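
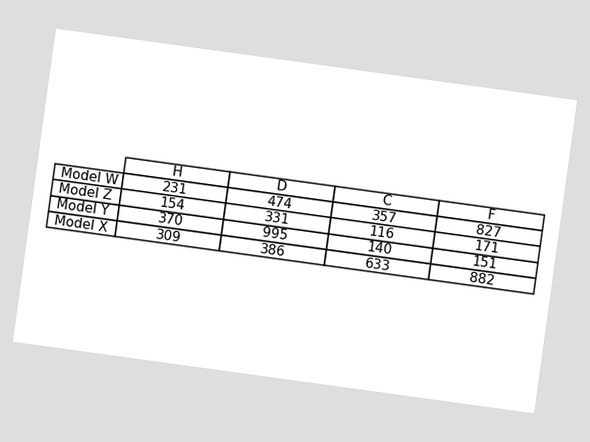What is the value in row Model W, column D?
The chart is tilted about 8° clockwise. The (Model W, D) cell reads 474.

474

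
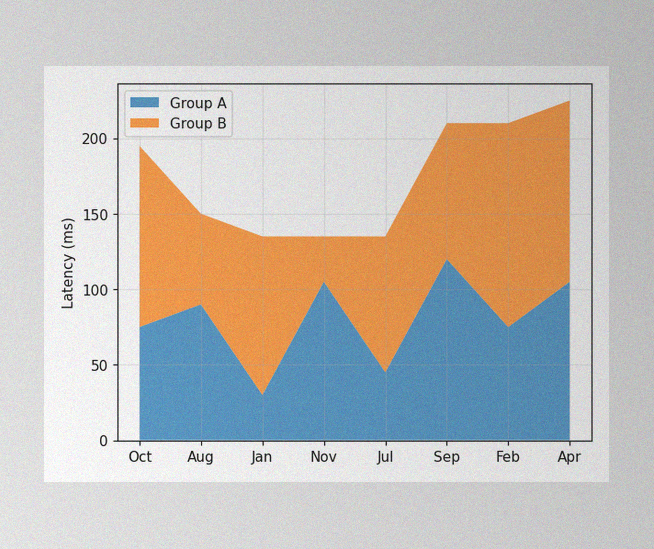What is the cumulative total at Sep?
210ms

The image has some photo noise and uneven lighting. The stacked total at Sep reaches 210ms.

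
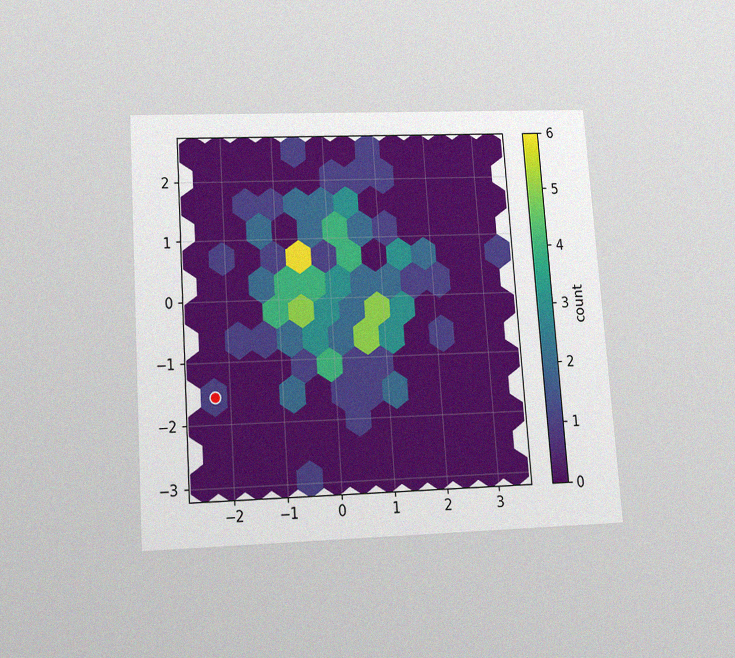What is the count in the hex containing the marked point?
The chart is tilted about 4° counter-clockwise and viewed slightly from below, with some photo noise. The marked hex reads 1 on the colorbar.

1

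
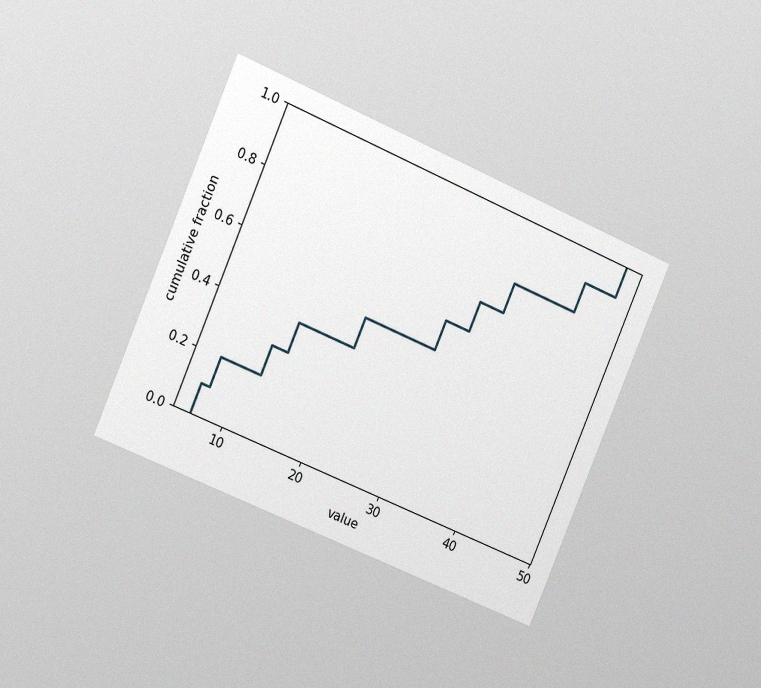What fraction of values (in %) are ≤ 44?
The chart is tilted about 23° clockwise and viewed slightly from the left, with some photo noise. At x=44 the ECDF step is at 90%.

90%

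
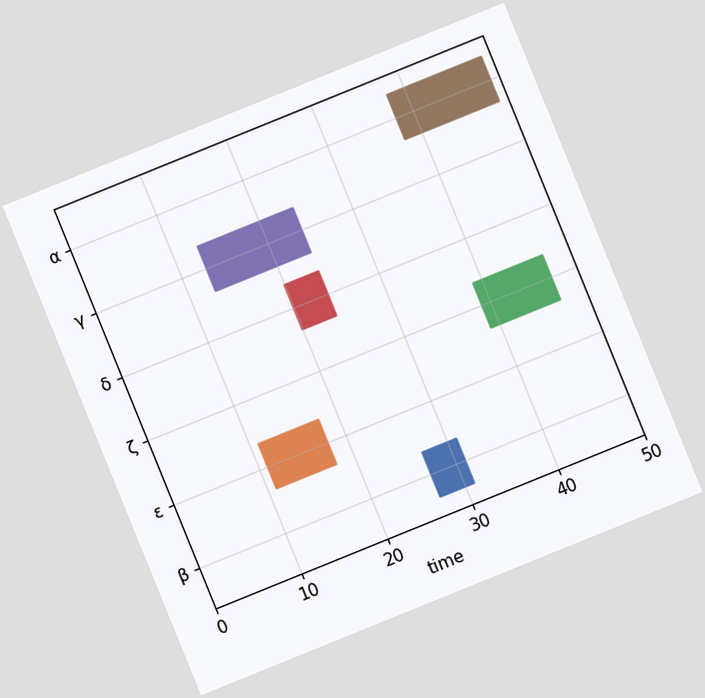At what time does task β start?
27

The chart is tilted about 22° counter-clockwise. The β bar begins at t=27.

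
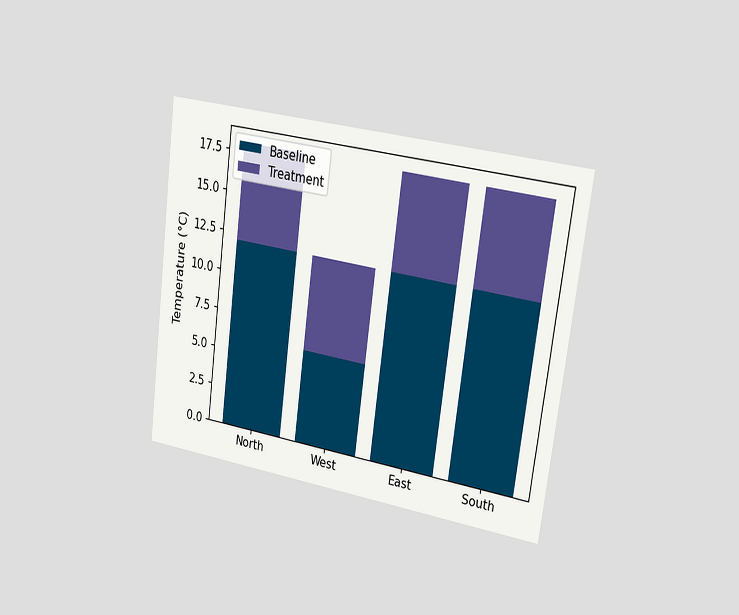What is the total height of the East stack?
18°C

The chart is tilted about 7° clockwise and viewed slightly from the right. The East stack's top reaches 18°C on the y-axis.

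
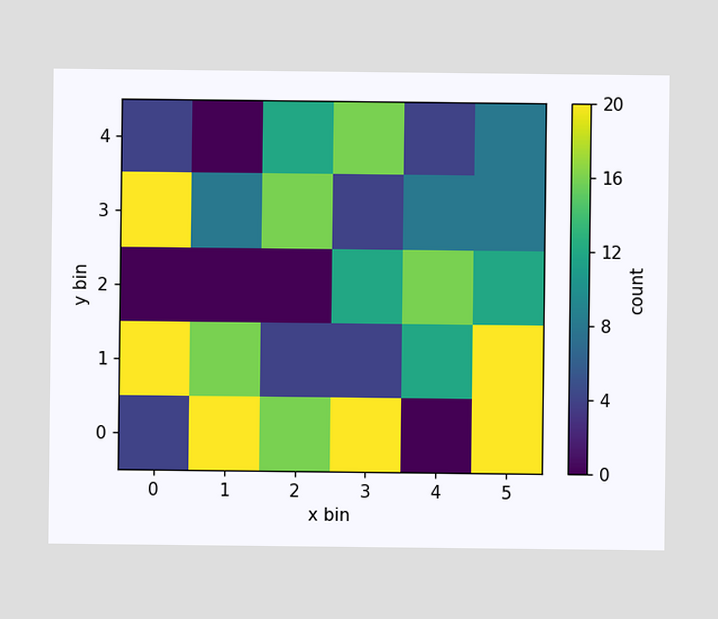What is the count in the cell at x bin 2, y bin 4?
Matching the cell (2, 4) against the colorbar gives 12.

12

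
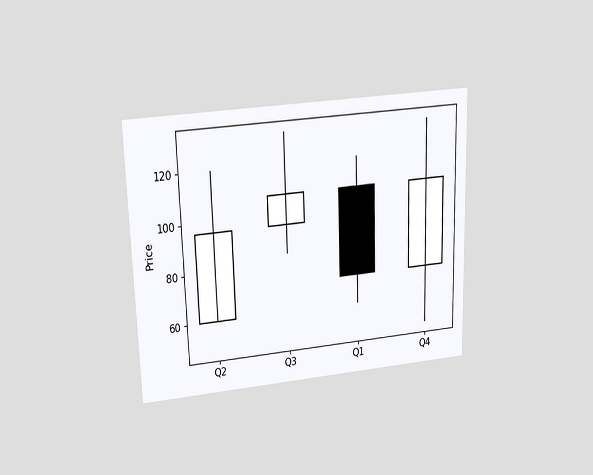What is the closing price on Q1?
The chart is viewed slightly from above. The Q1 candle closes at 72.

72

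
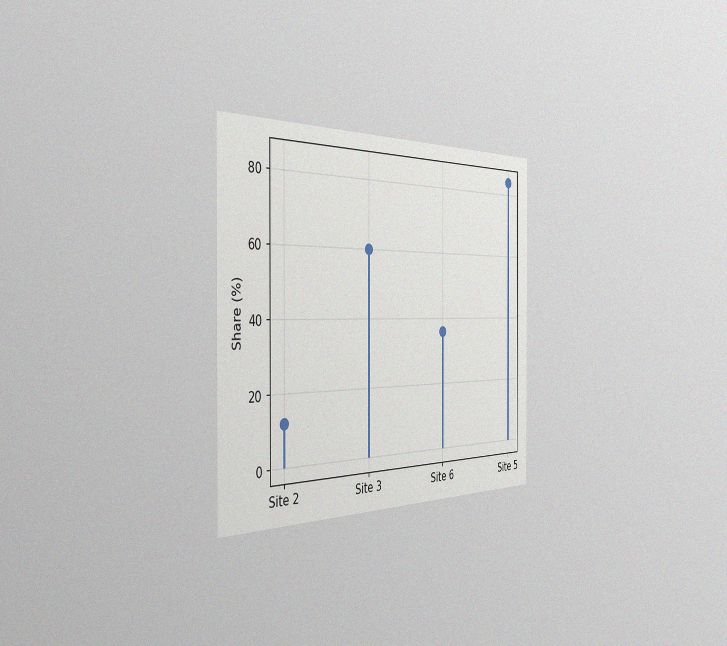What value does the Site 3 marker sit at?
The chart is viewed slightly from the left, with some photo noise. The Site 3 marker sits at 60%.

60%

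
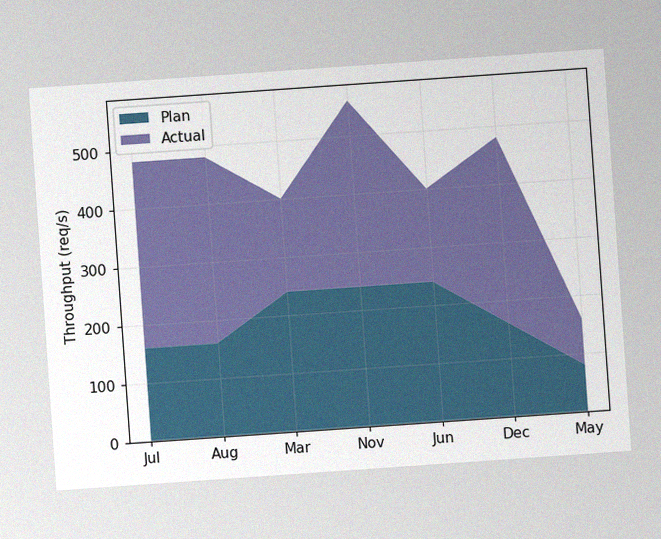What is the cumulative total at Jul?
480req/s

The chart is tilted about 4° counter-clockwise, with some photo noise. The stacked total at Jul reaches 480req/s.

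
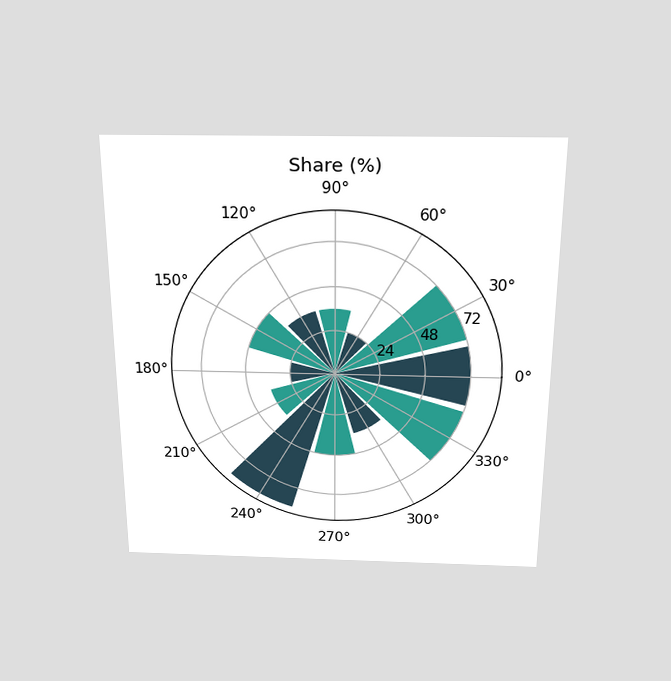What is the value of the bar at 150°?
The chart is viewed slightly from above. The bar at 150° reaches 48% on the radial axis.

48%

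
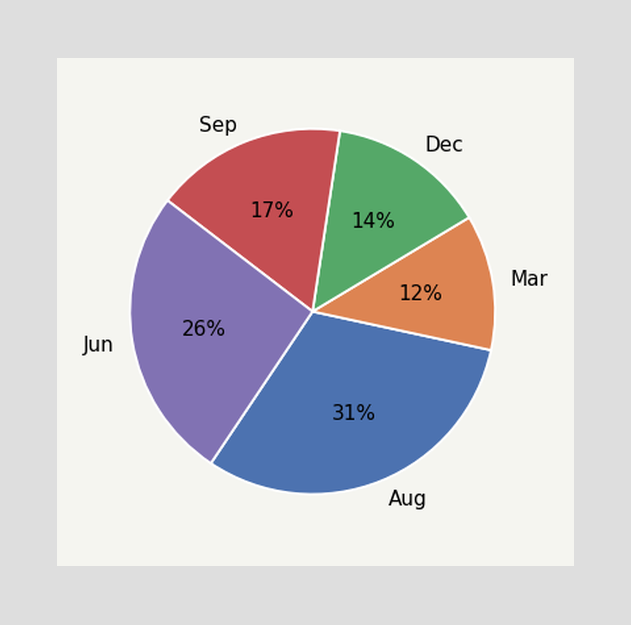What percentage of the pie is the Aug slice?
31%

The Aug slice takes up 31% of the pie.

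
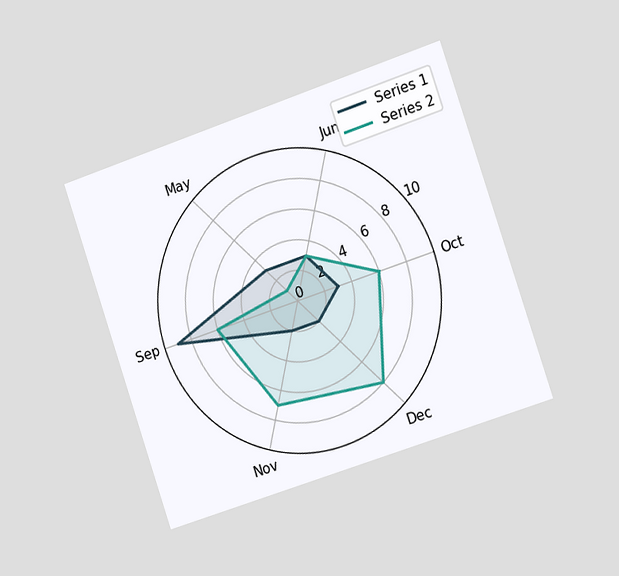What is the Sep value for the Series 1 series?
The chart is tilted about 19° counter-clockwise and viewed slightly from the right. On the Sep axis, Series 1 reaches 9.

9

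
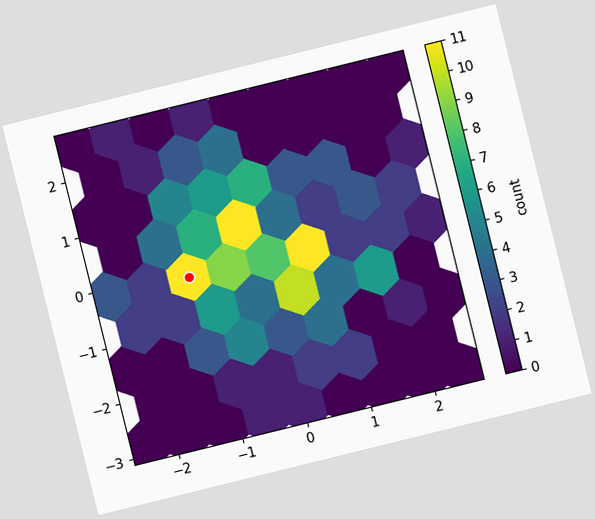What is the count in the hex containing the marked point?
The chart is tilted about 14° counter-clockwise. The marked hex reads 11 on the colorbar.

11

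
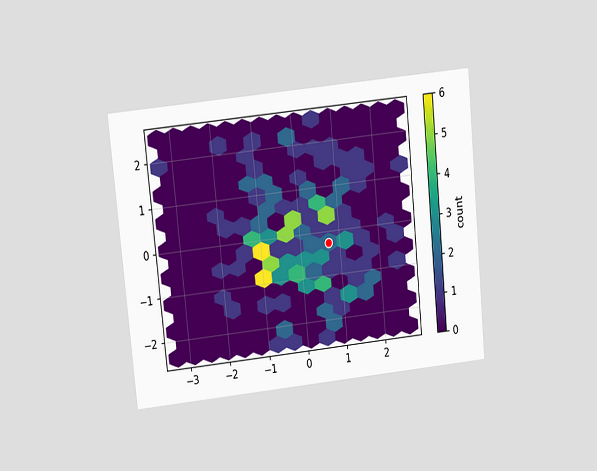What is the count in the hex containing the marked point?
2

The chart is tilted about 6° counter-clockwise and viewed slightly from above. The marked hex reads 2 on the colorbar.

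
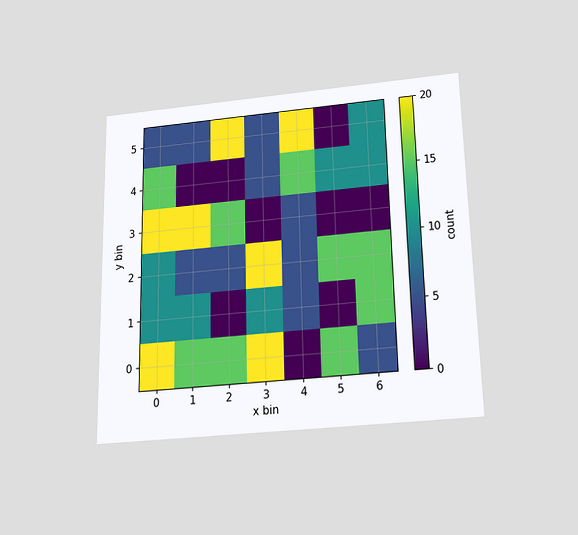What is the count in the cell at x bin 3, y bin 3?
0

The chart is viewed slightly from below. Matching the cell (3, 3) against the colorbar gives 0.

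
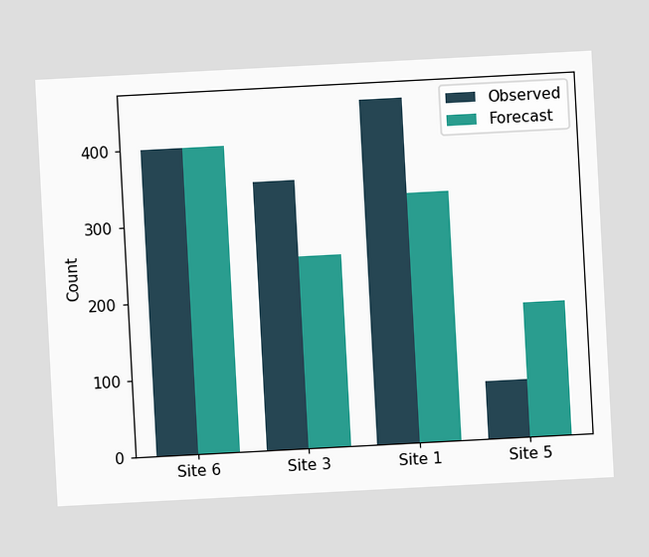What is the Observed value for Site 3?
350

The chart is tilted about 3° counter-clockwise. The Observed bar at Site 3 reaches 350 on the y-axis.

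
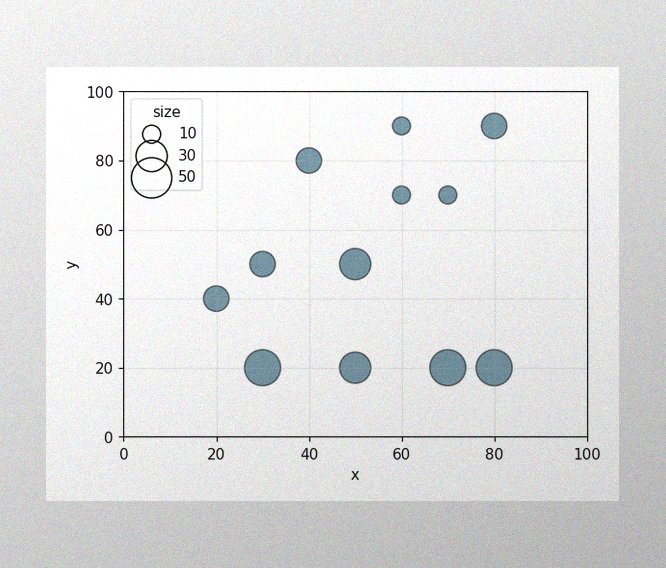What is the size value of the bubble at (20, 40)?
The image has some photo noise and uneven lighting. Matching the bubble at (20, 40) against the size legend gives 20.

20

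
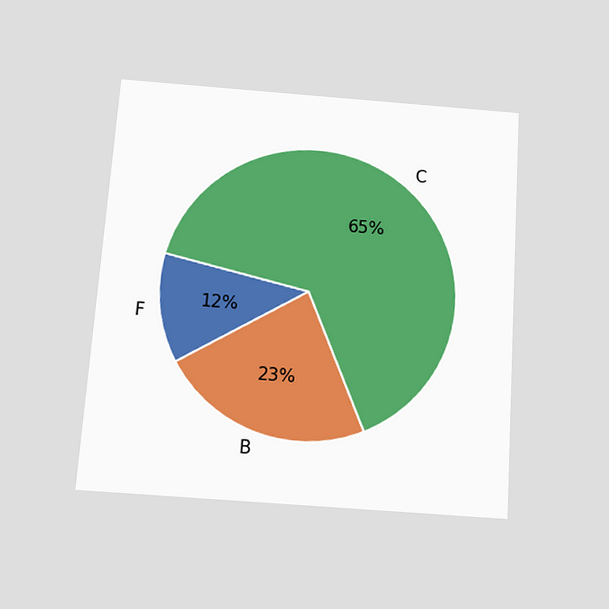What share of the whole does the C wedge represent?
The chart is tilted about 4° clockwise and viewed slightly from below. The C slice takes up 65% of the pie.

65%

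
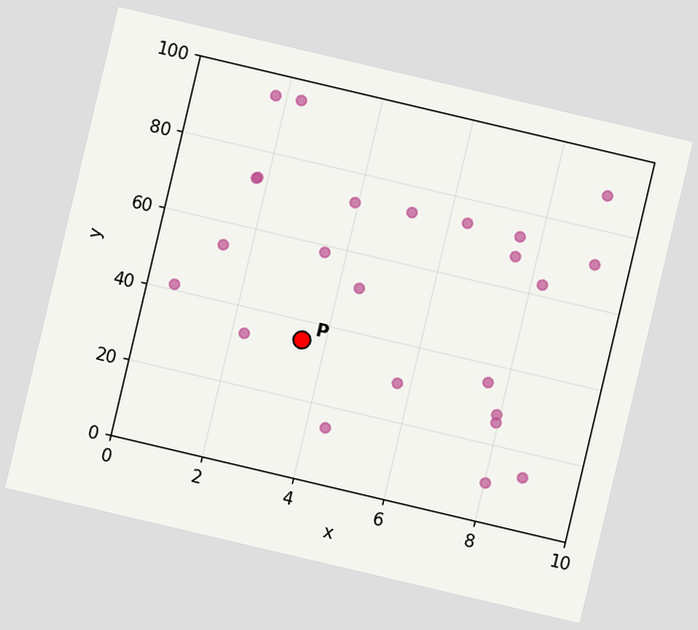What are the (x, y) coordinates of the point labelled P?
The chart is tilted about 13° clockwise. Following the gridlines from P to each axis, P sits at (3.5, 35).

(3.5, 35)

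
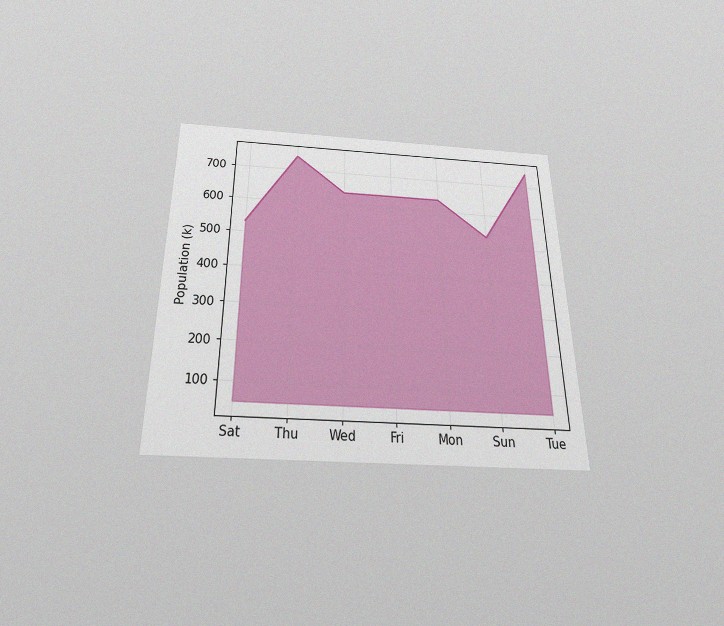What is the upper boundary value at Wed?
636k

The chart is viewed slightly from below, with some photo noise. At Wed the upper boundary is at 636k.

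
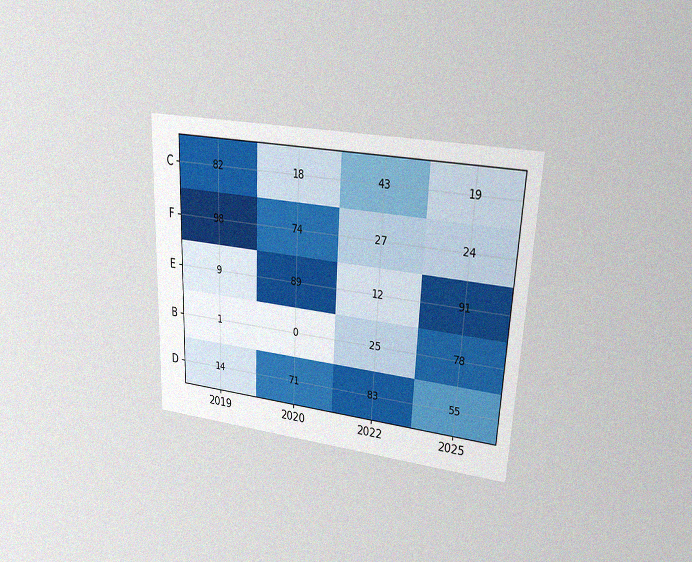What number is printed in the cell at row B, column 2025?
78

The chart is tilted about 2° clockwise and viewed at a slight angle, with some photo noise. The (B, 2025) cell reads 78.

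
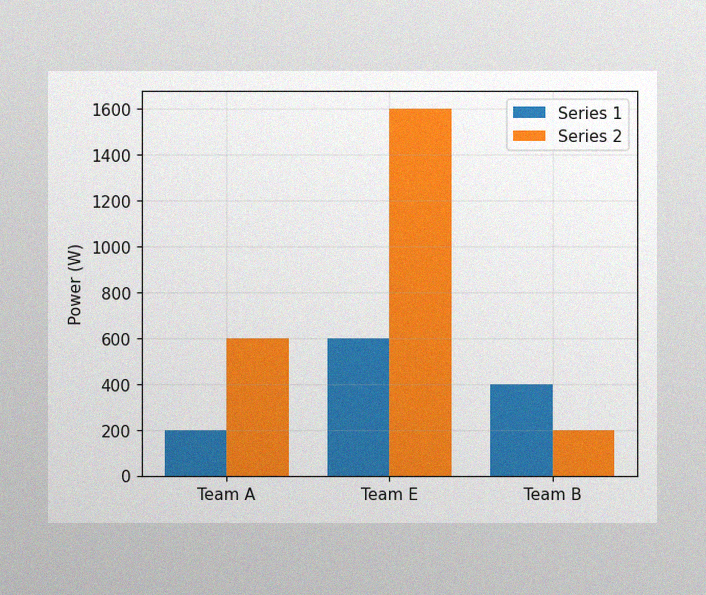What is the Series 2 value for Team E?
The image has some photo noise and uneven lighting. The Series 2 bar at Team E reaches 1600W on the y-axis.

1600W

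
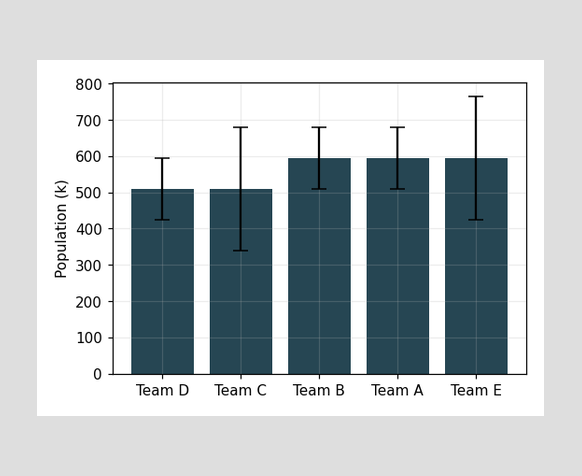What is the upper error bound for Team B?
The Team B bar's upper whisker reaches 680k.

680k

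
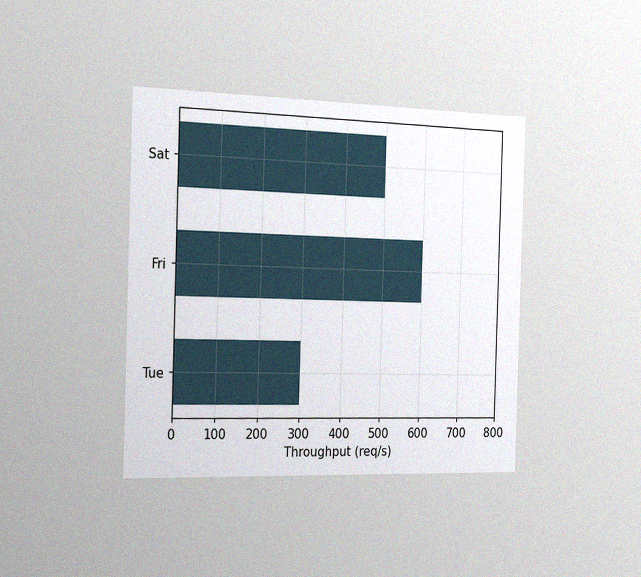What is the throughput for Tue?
300req/s

The chart is viewed slightly from the left, with some photo noise. Reading along the chart's x-axis, the Tue bar reaches 300req/s.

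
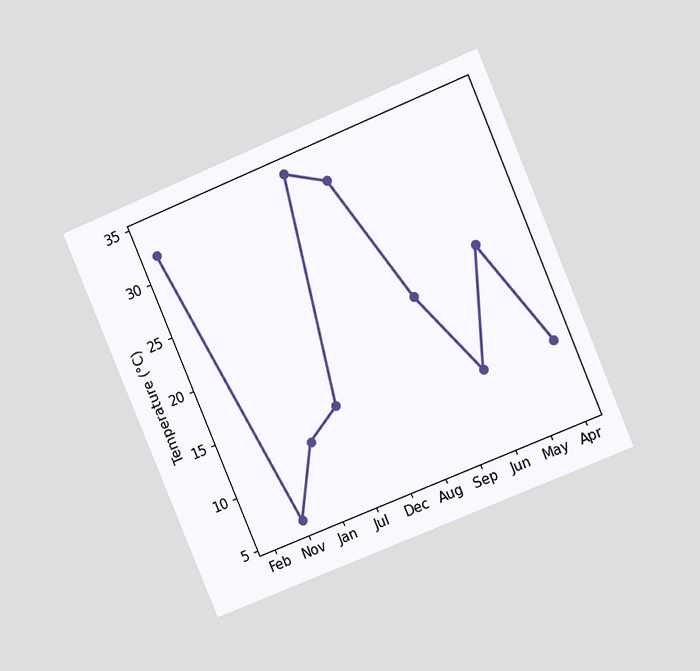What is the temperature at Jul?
The chart is tilted about 23° counter-clockwise and viewed at a slight angle. At Jul, the line is at 14°C.

14°C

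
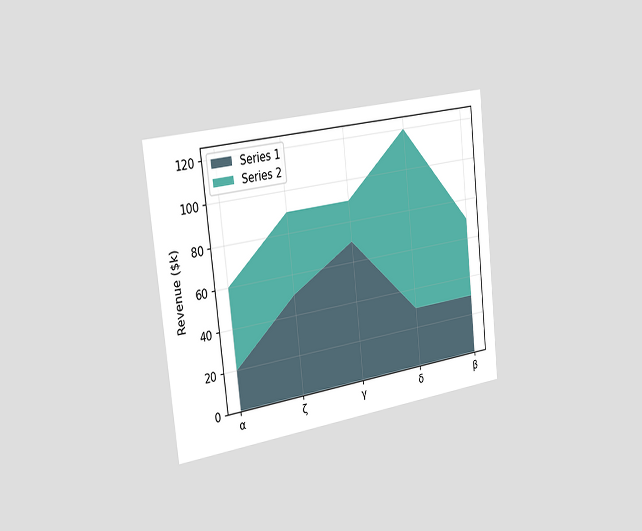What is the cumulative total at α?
The chart is tilted about 6° counter-clockwise and viewed slightly from the left. The stacked total at α reaches $60k.

$60k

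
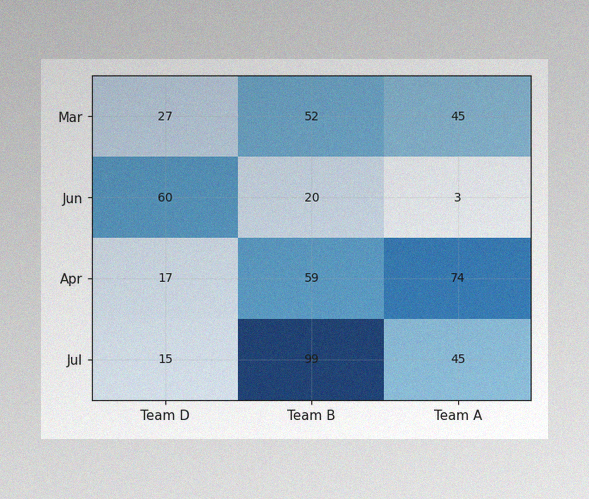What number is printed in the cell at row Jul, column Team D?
The image has some photo noise and uneven lighting. The (Jul, Team D) cell reads 15.

15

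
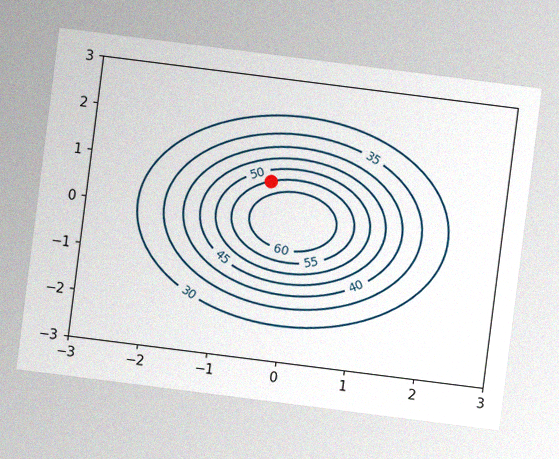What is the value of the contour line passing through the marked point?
The chart is tilted about 7° clockwise, with some photo noise. The marked point sits on the contour labelled 55.

55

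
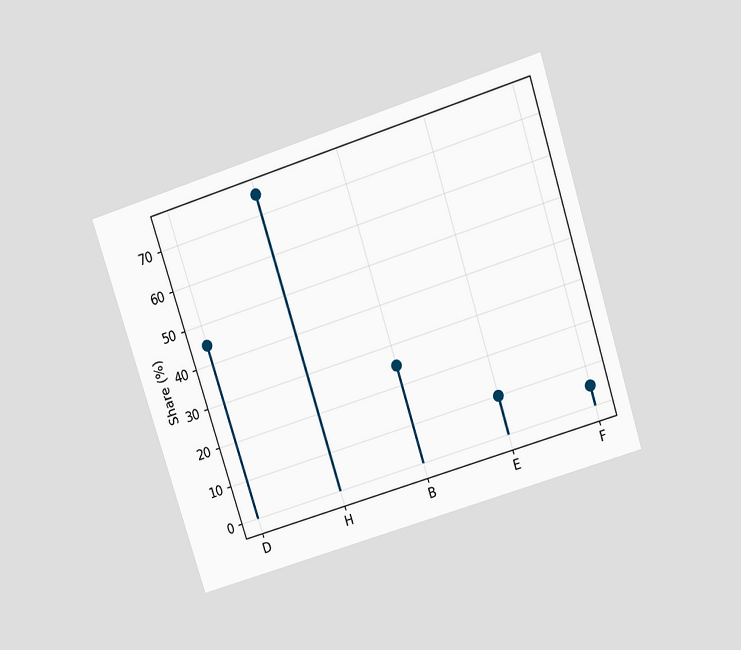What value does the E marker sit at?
The chart is tilted about 18° counter-clockwise and viewed slightly from above. The E marker sits at 10%.

10%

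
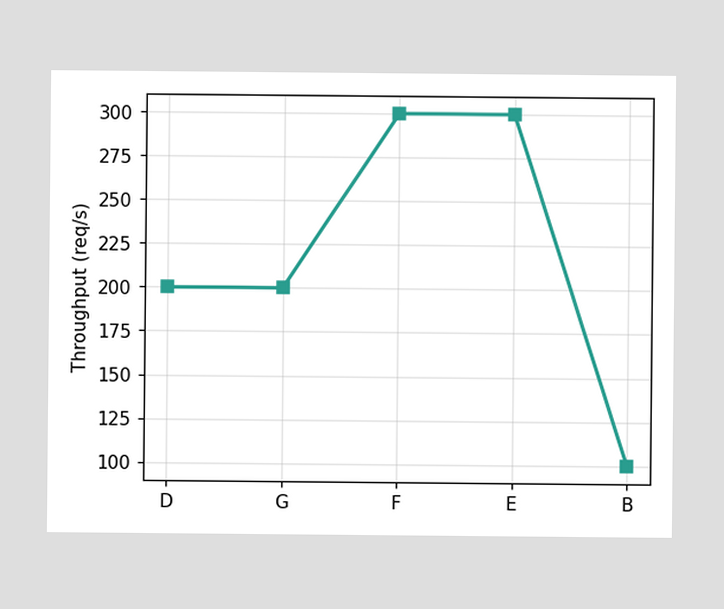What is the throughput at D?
At D, the line is at 200req/s.

200req/s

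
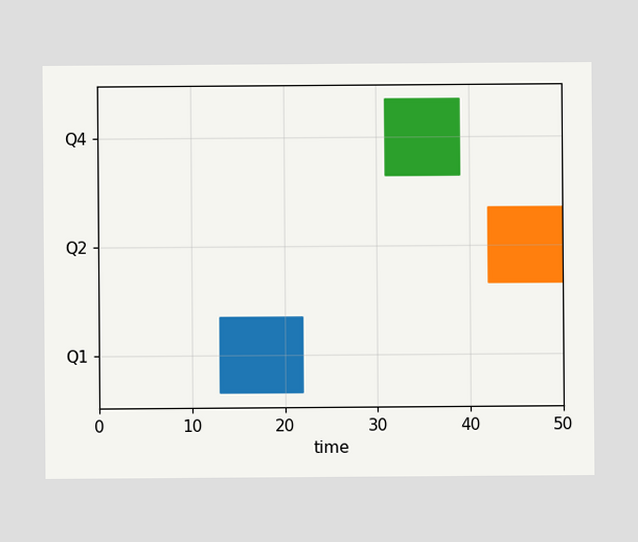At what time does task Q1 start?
The Q1 bar begins at t=13.

13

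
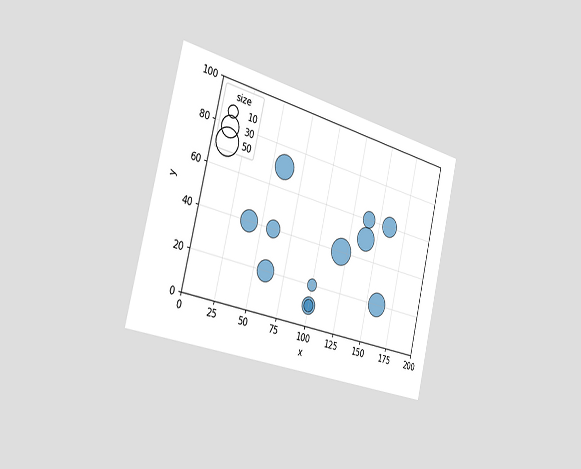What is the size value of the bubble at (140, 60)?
20

The chart is tilted about 14° clockwise and viewed slightly from the left. Matching the bubble at (140, 60) against the size legend gives 20.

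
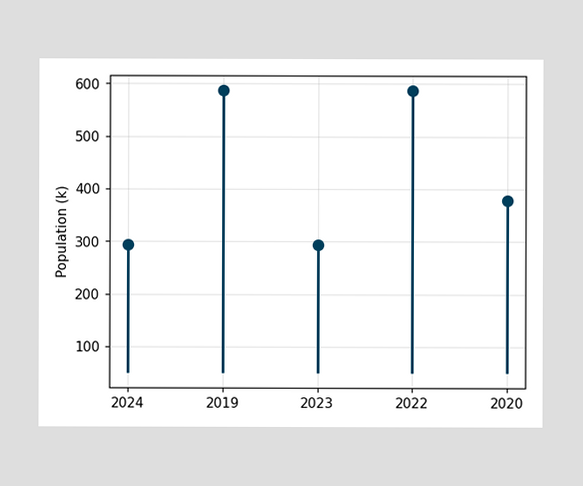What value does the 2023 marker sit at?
The 2023 marker sits at 294k.

294k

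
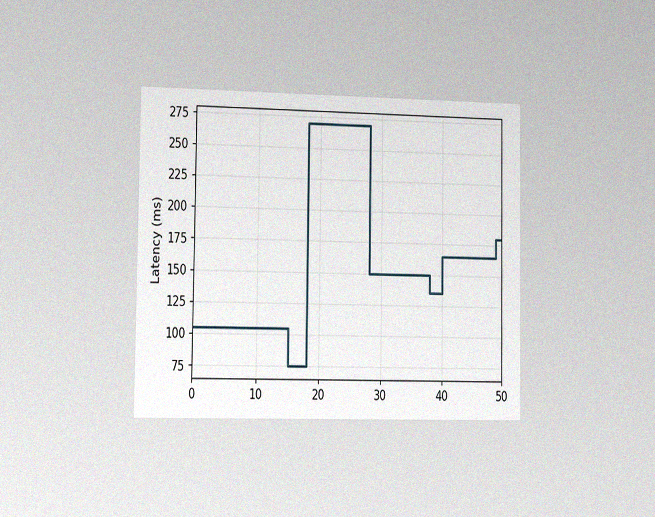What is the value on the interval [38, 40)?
135ms

The chart is viewed slightly from the left, with some photo noise. On [38, 40) the step sits at 135ms.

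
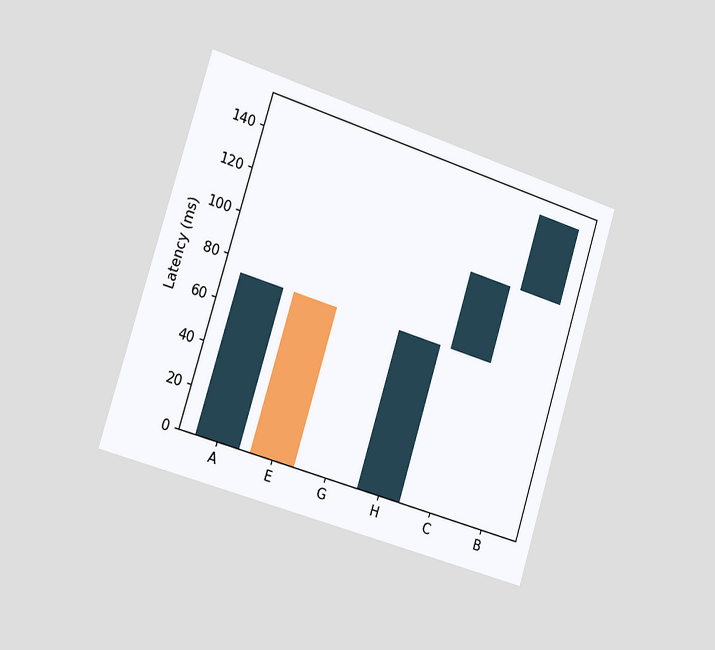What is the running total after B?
The chart is tilted about 17° clockwise and viewed slightly from the left. After B the running total reaches 148ms.

148ms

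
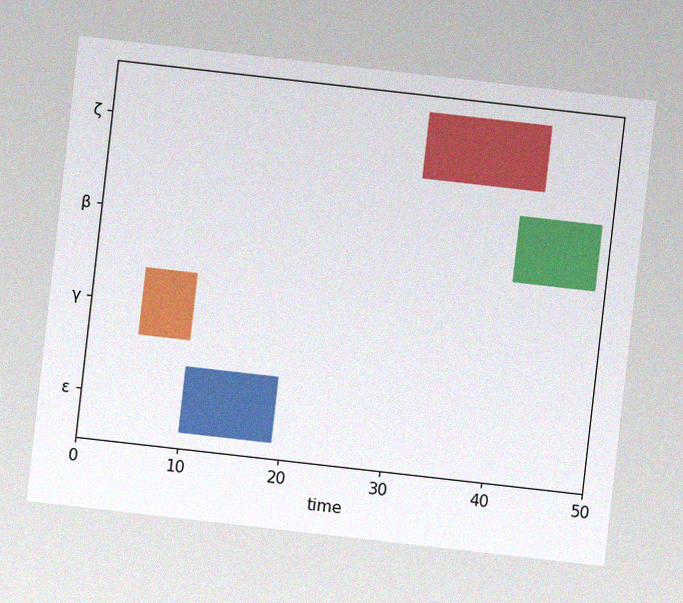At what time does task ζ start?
31

The chart is tilted about 6° clockwise, with some photo noise. The ζ bar begins at t=31.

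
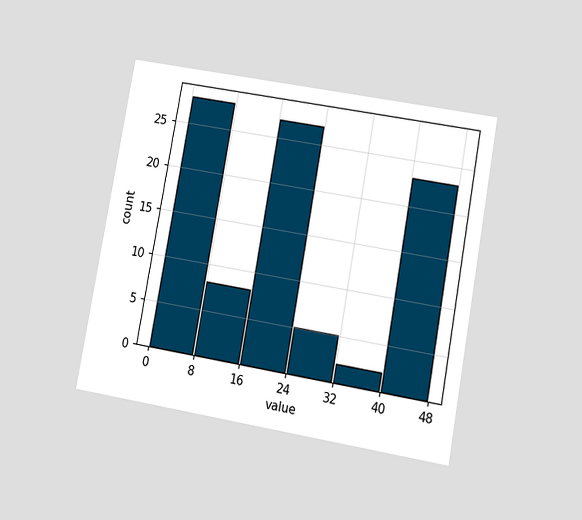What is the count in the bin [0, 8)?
28

The chart is tilted about 10° clockwise and viewed at a slight angle. The [0, 8) bin has height 28.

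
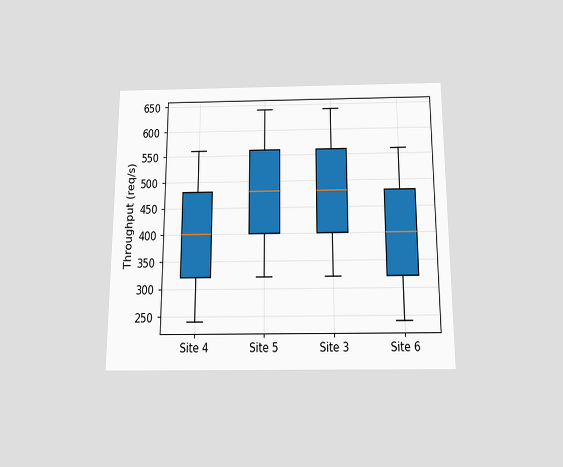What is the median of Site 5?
480req/s

The chart is viewed slightly from below. The median line in the Site 5 box sits at 480req/s.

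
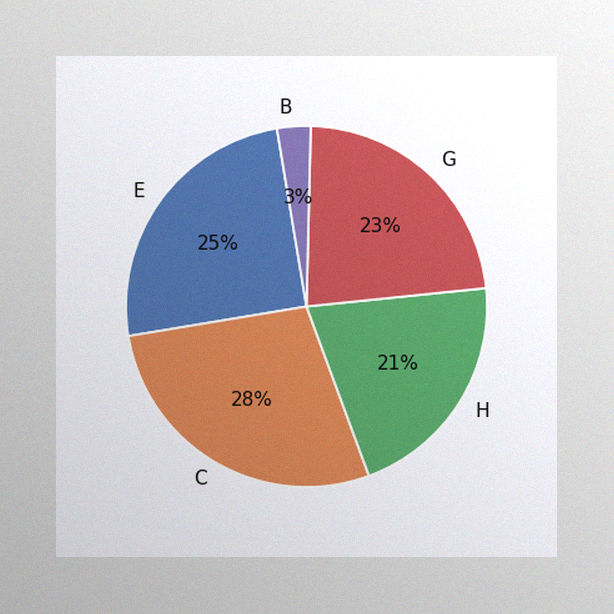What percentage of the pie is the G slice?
23%

The image has some photo noise and uneven lighting. The G slice takes up 23% of the pie.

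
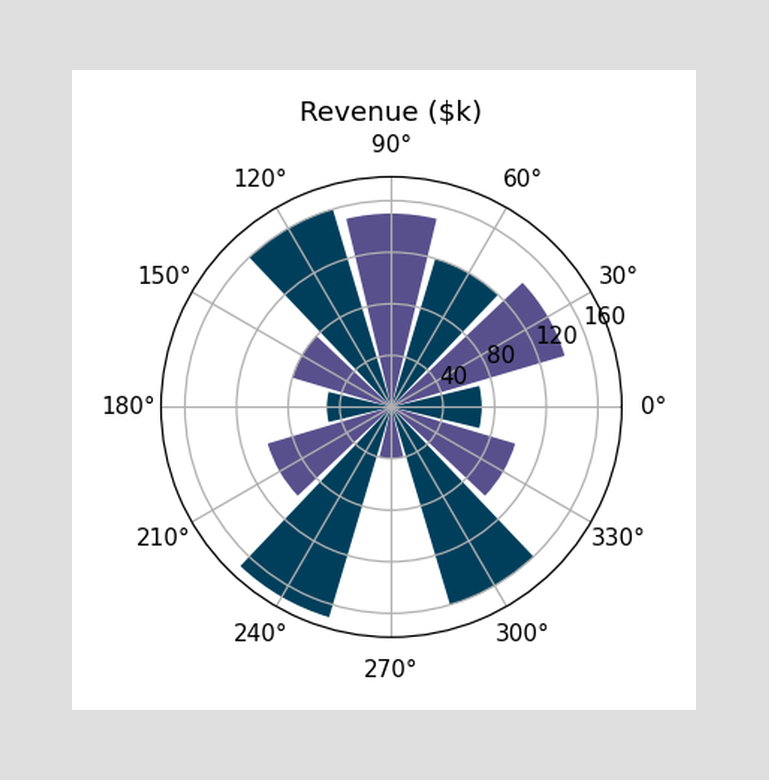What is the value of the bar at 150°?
$80k

The bar at 150° reaches $80k on the radial axis.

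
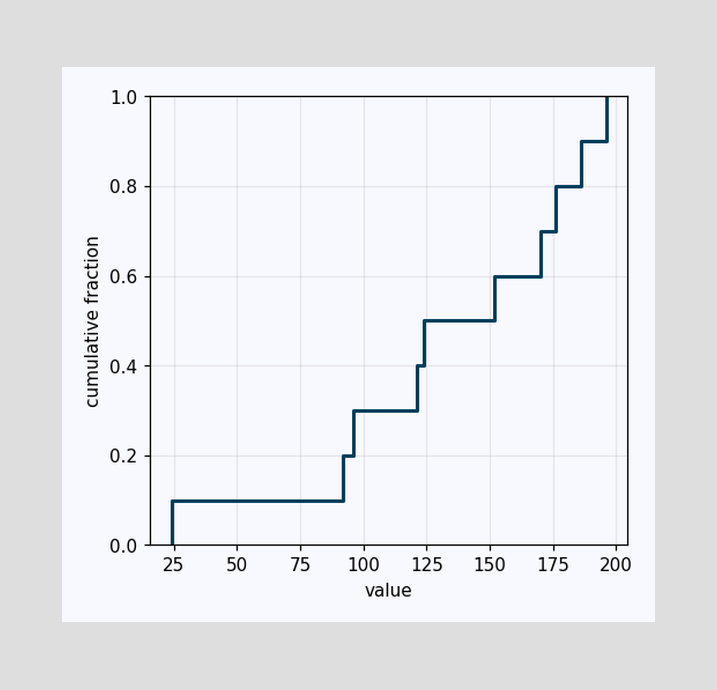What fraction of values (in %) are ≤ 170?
70%

At x=170 the ECDF step is at 70%.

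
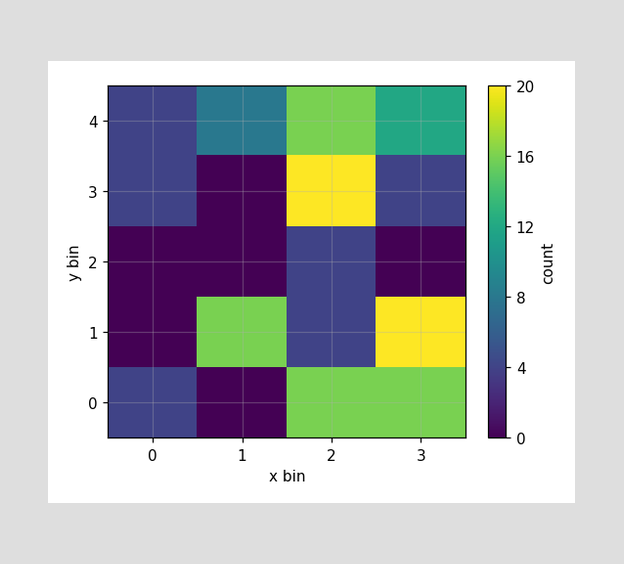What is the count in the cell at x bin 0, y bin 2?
0

Matching the cell (0, 2) against the colorbar gives 0.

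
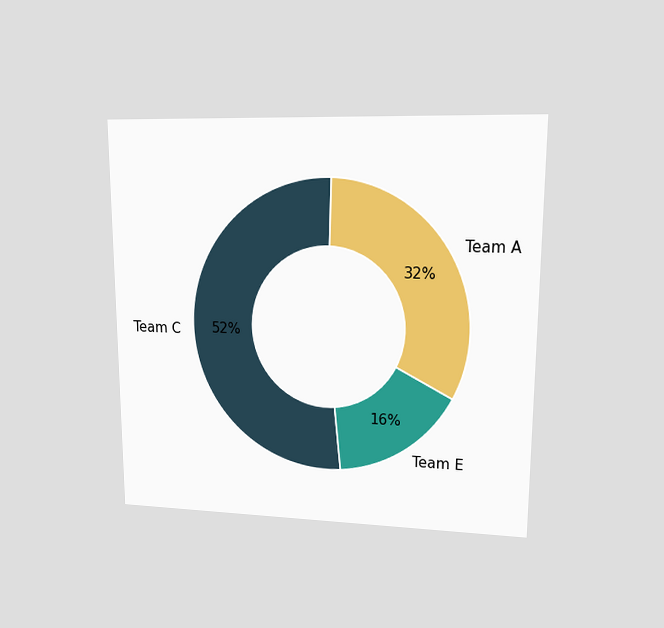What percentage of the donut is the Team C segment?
The chart is viewed at a slight angle. The Team C segment takes up 52% of the ring.

52%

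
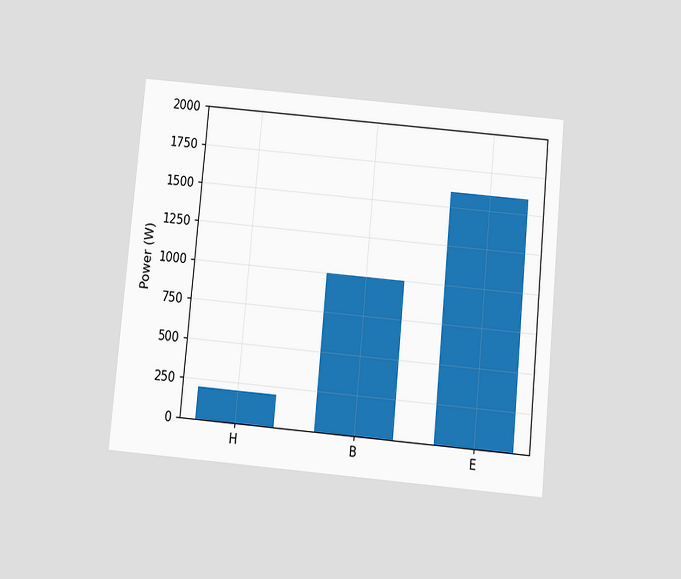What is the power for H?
200W

The chart is tilted about 5° clockwise and viewed slightly from below. Reading along the chart's y-axis, the H bar reaches 200W.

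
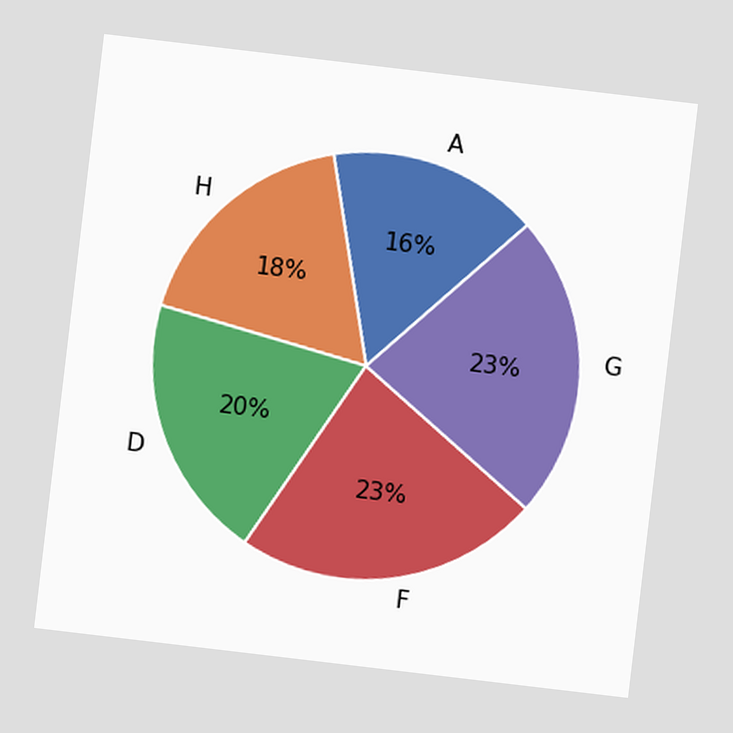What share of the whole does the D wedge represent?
The chart is tilted about 7° clockwise. The D slice takes up 20% of the pie.

20%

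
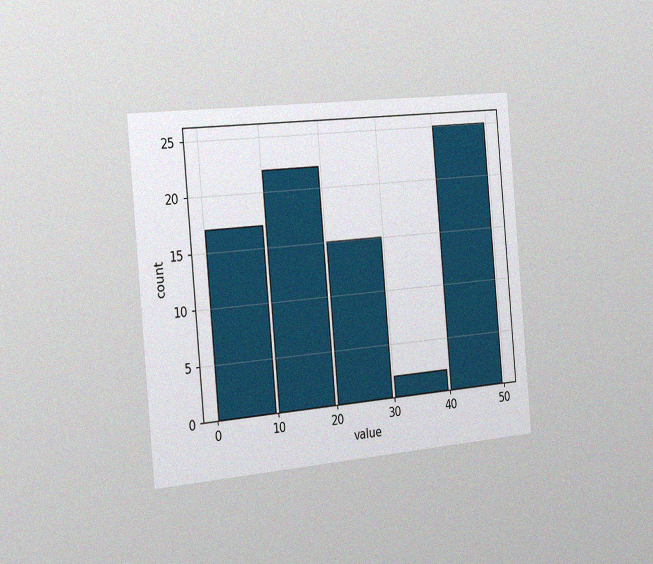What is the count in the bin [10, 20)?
The chart is tilted about 5° counter-clockwise and viewed slightly from the left, with some photo noise. The [10, 20) bin has height 22.

22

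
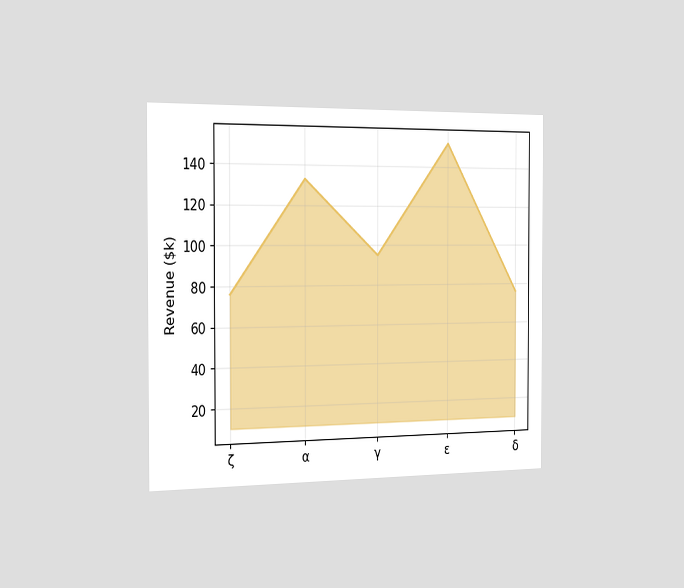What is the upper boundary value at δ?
The chart is viewed slightly from the left. At δ the upper boundary is at $76k.

$76k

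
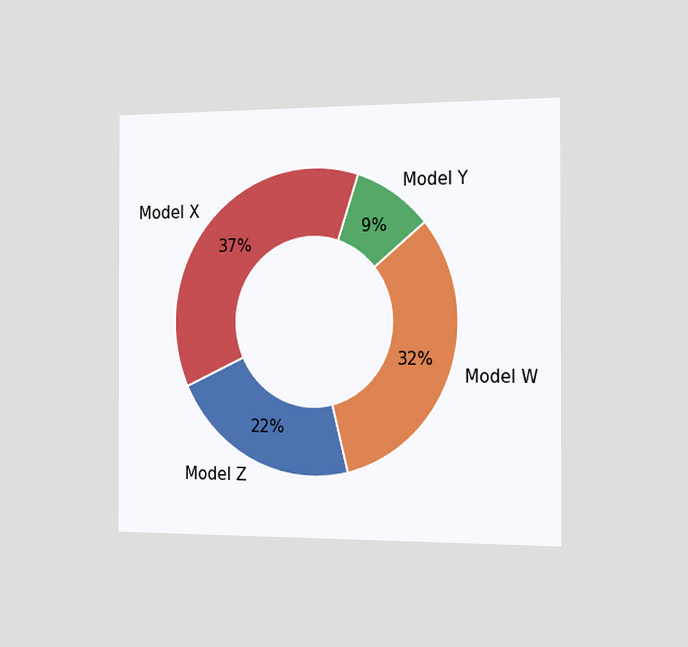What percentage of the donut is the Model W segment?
The chart is viewed slightly from the right. The Model W segment takes up 32% of the ring.

32%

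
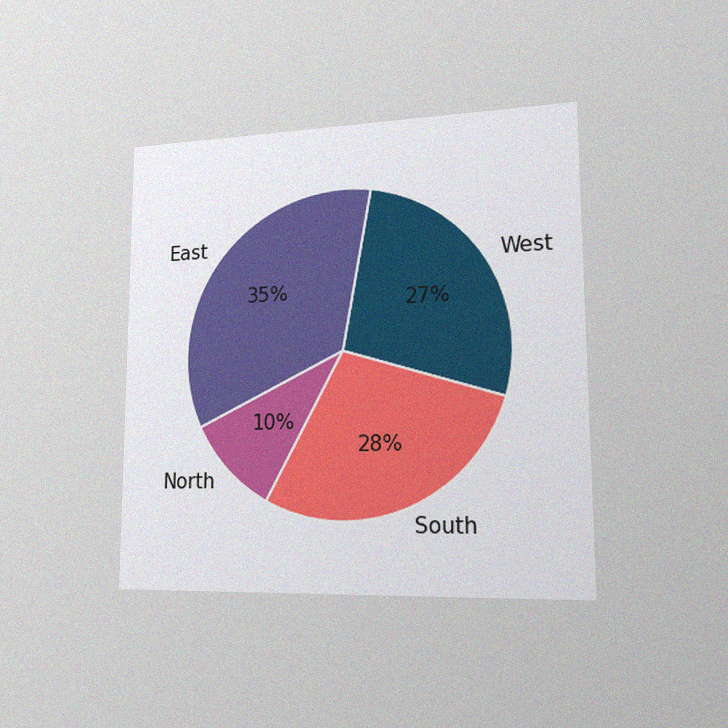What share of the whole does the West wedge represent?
The chart is viewed slightly from the right, with some photo noise. The West slice takes up 27% of the pie.

27%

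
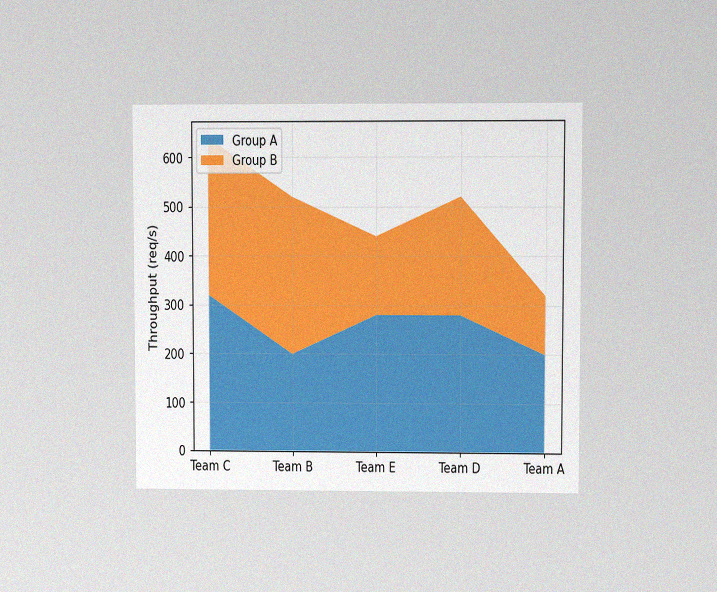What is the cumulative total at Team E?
440req/s

The chart is viewed at a slight angle, with some photo noise. The stacked total at Team E reaches 440req/s.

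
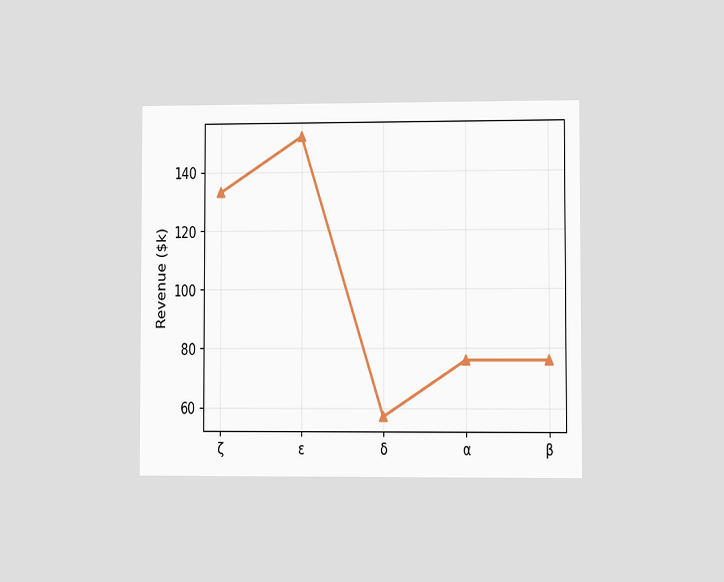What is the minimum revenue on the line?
The chart is viewed at a slight angle. The lowest point is at δ, and reading across to the y-axis gives $57k.

$57k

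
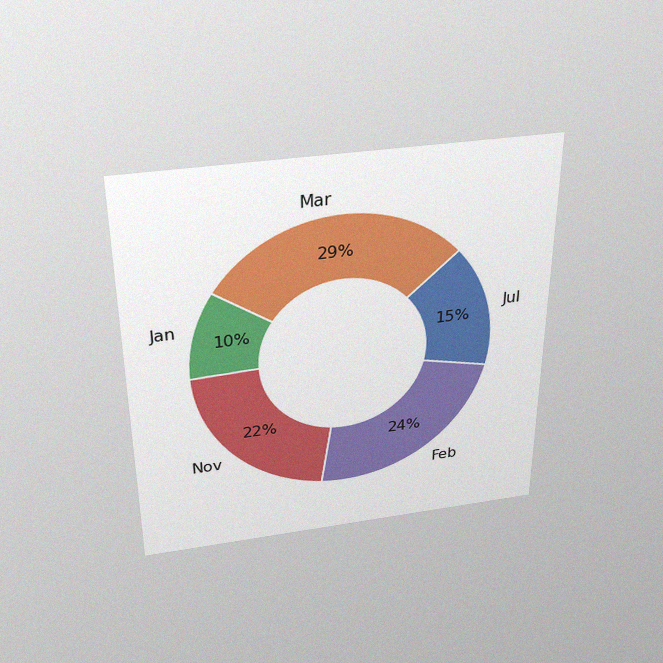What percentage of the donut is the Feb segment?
The chart is viewed slightly from above, with some photo noise. The Feb segment takes up 24% of the ring.

24%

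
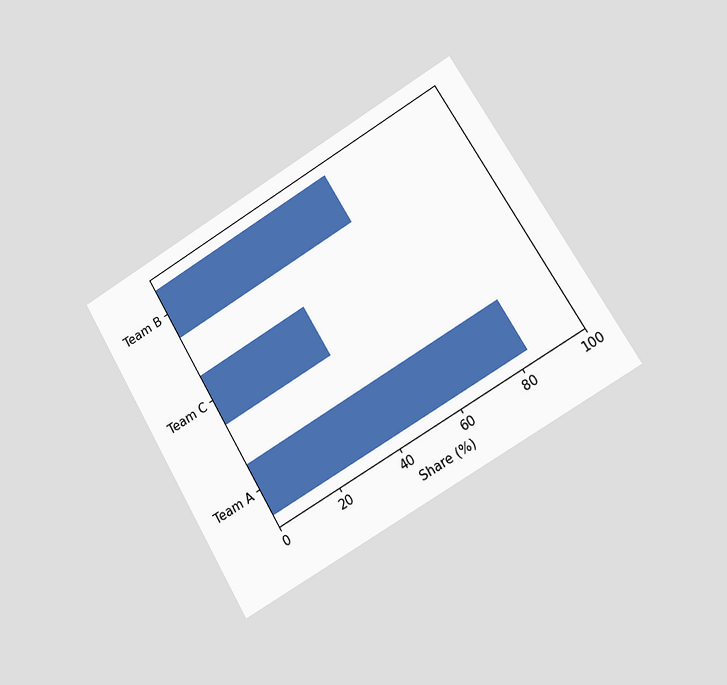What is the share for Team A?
84%

The chart is tilted about 31° counter-clockwise and viewed slightly from the right. Reading along the chart's x-axis, the Team A bar reaches 84%.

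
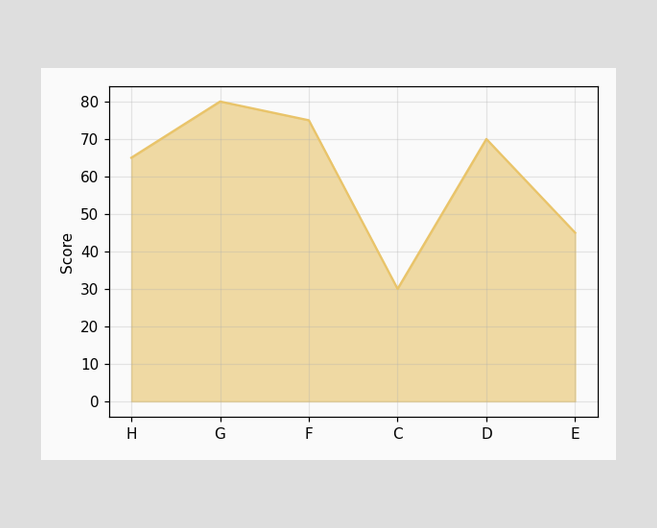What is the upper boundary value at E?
45

At E the upper boundary is at 45.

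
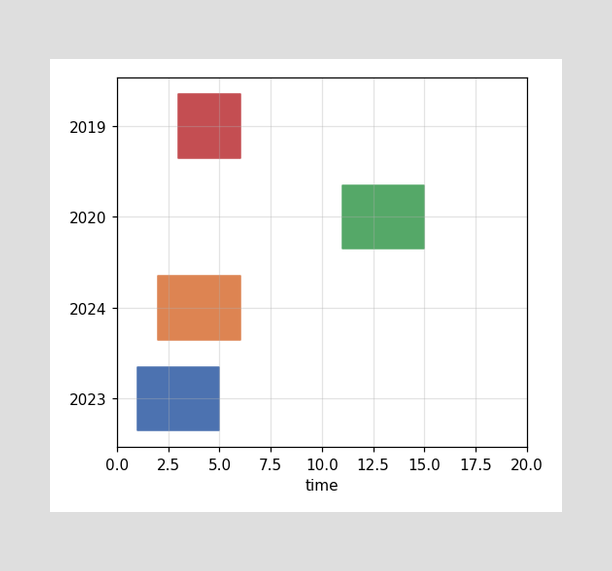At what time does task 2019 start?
The 2019 bar begins at t=3.

3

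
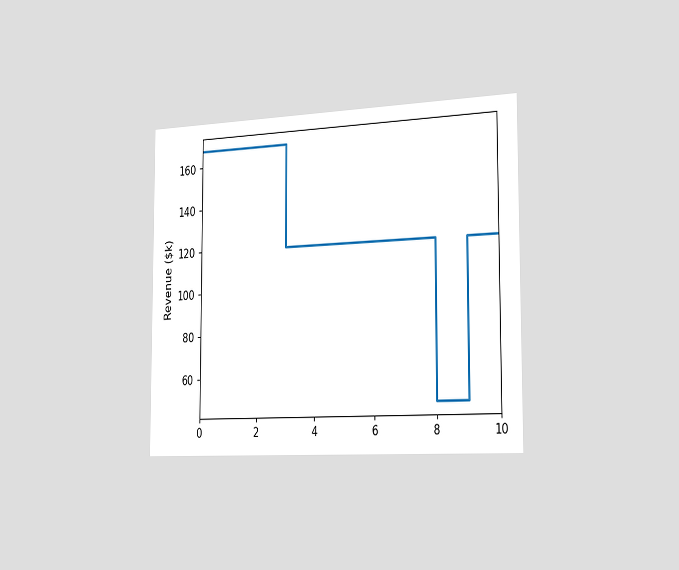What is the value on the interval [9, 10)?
The chart is viewed slightly from the right. On [9, 10) the step sits at $120k.

$120k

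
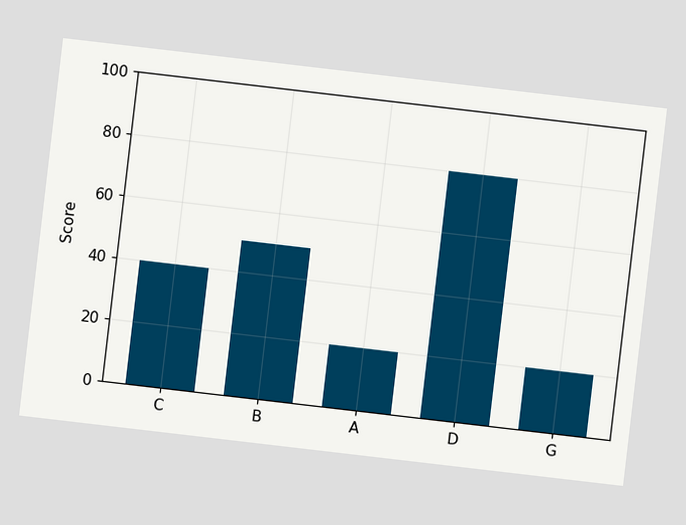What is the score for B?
The chart is tilted about 7° clockwise. Reading along the chart's y-axis, the B bar reaches 50.

50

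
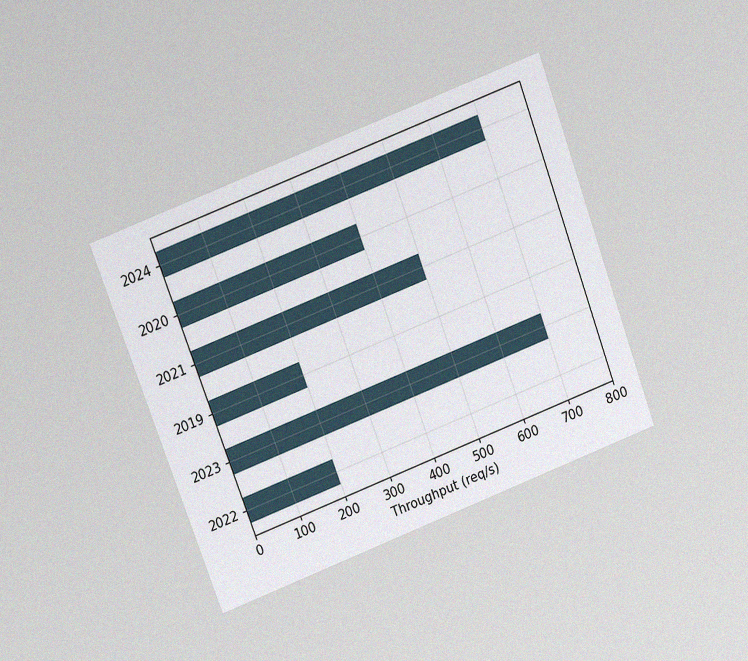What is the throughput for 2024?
The chart is tilted about 21° counter-clockwise and viewed at a slight angle, with some photo noise. Reading along the chart's x-axis, the 2024 bar reaches 700req/s.

700req/s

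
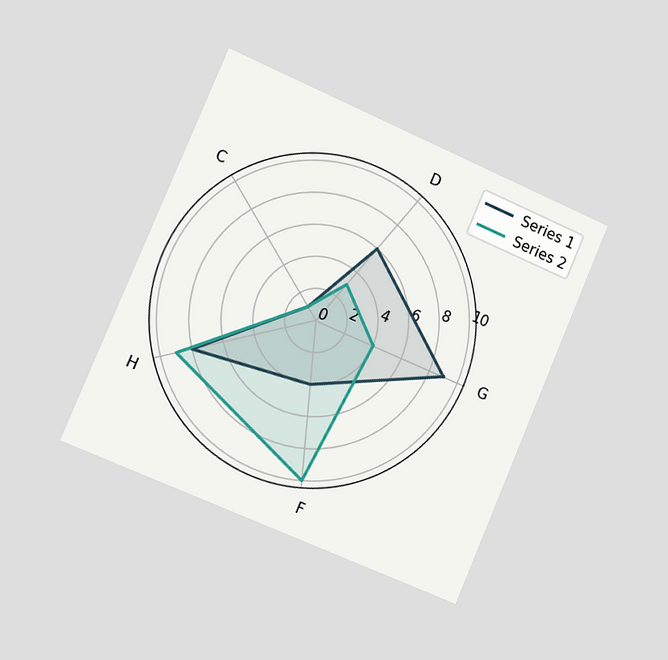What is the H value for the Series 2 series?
The chart is tilted about 23° clockwise and viewed slightly from the left. On the H axis, Series 2 reaches 9.

9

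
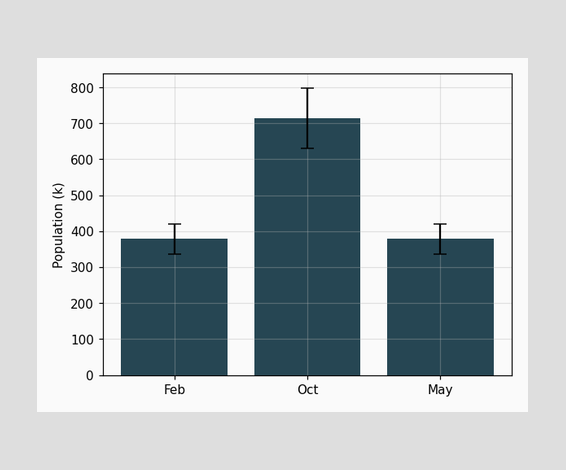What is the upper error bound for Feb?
420k

The Feb bar's upper whisker reaches 420k.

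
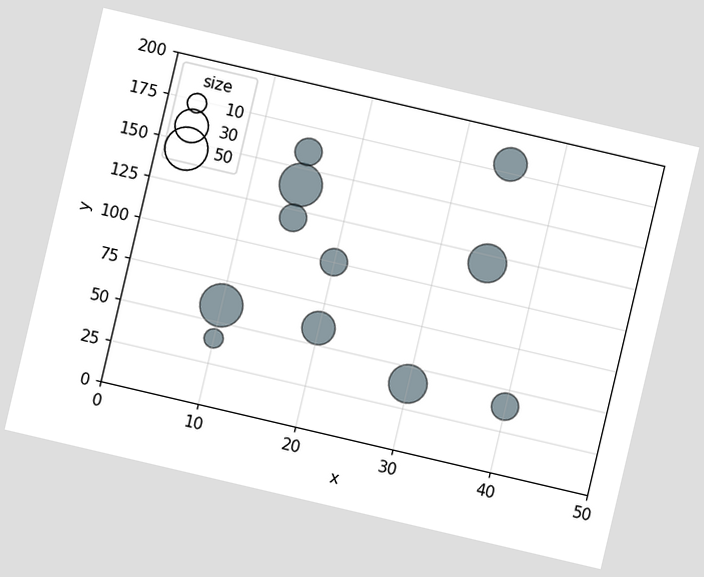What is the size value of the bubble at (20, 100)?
The chart is tilted about 13° clockwise. Matching the bubble at (20, 100) against the size legend gives 20.

20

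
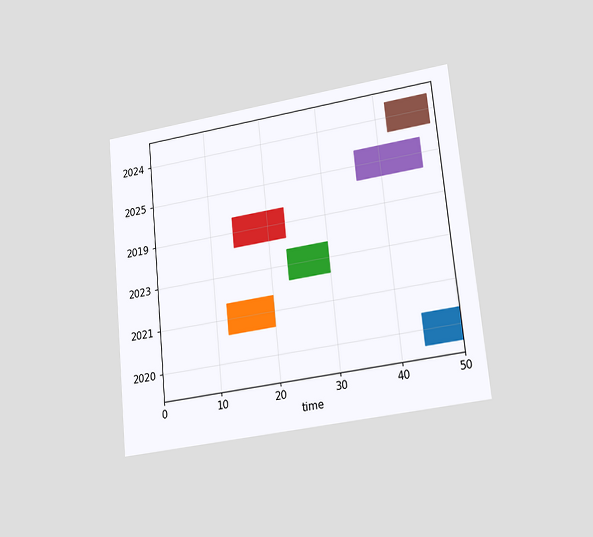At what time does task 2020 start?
The chart is tilted about 6° counter-clockwise and viewed at a slight angle. The 2020 bar begins at t=44.

44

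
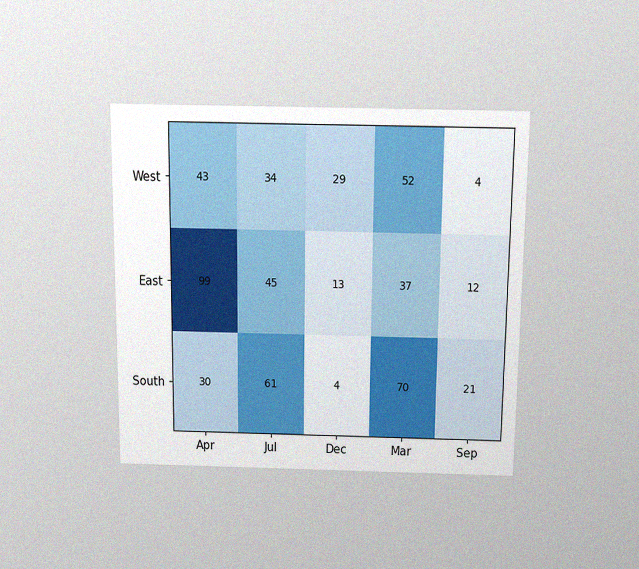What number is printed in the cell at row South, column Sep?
21

The chart is viewed slightly from above, with some photo noise. The (South, Sep) cell reads 21.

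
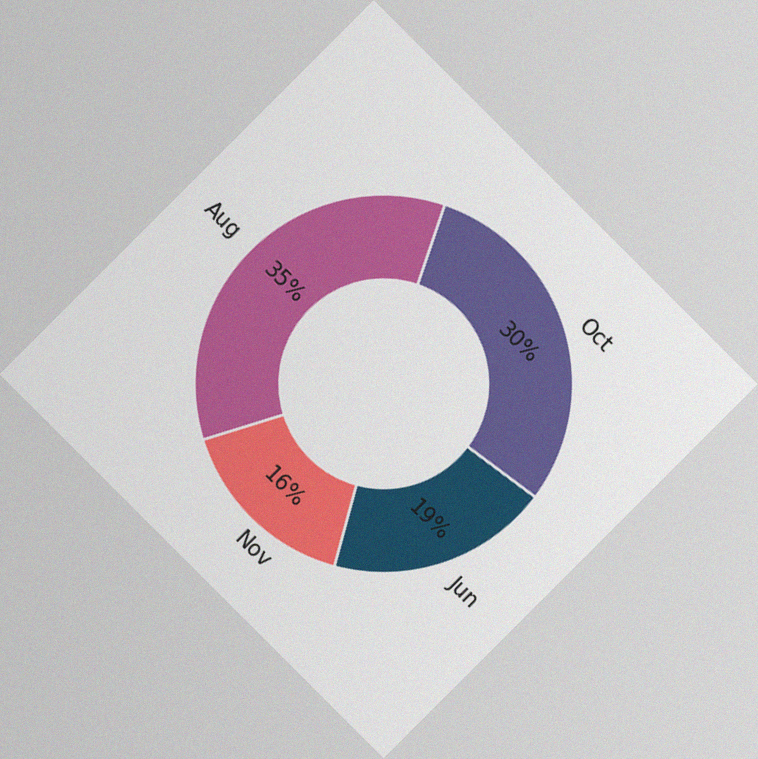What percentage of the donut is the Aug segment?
35%

The chart is tilted about 45° clockwise, with some photo noise. The Aug segment takes up 35% of the ring.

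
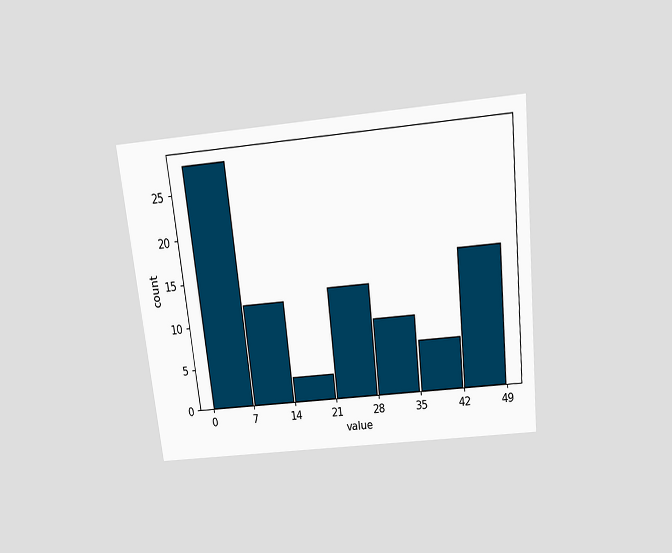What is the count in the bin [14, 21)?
The chart is tilted about 6° counter-clockwise and viewed slightly from above. The [14, 21) bin has height 3.

3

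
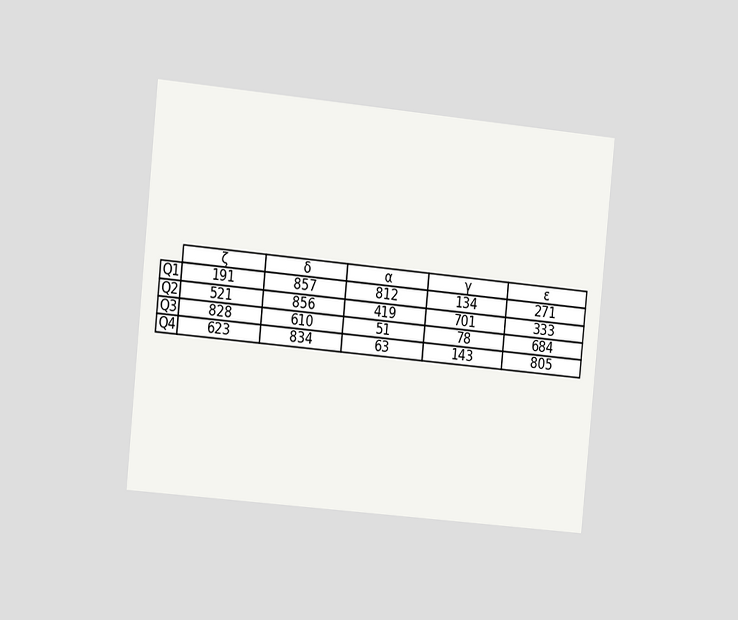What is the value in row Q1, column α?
The chart is tilted about 6° clockwise and viewed slightly from the left. The (Q1, α) cell reads 812.

812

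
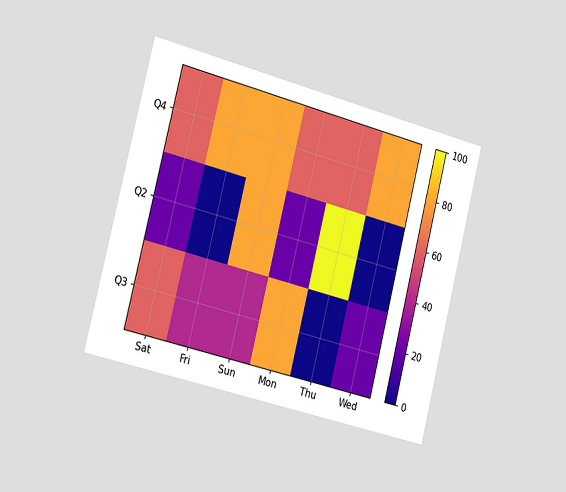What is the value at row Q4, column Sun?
The chart is tilted about 14° clockwise and viewed slightly from the left. Matching cell (Q4, Sun) against the colorbar gives 80.

80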